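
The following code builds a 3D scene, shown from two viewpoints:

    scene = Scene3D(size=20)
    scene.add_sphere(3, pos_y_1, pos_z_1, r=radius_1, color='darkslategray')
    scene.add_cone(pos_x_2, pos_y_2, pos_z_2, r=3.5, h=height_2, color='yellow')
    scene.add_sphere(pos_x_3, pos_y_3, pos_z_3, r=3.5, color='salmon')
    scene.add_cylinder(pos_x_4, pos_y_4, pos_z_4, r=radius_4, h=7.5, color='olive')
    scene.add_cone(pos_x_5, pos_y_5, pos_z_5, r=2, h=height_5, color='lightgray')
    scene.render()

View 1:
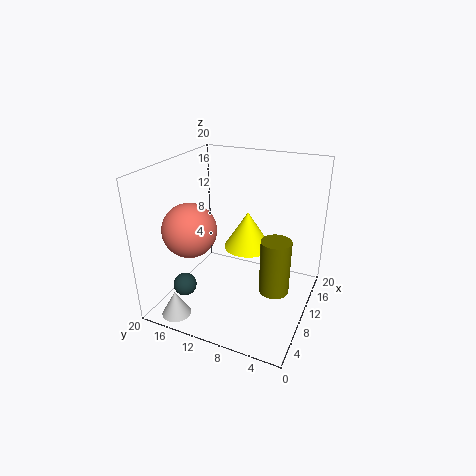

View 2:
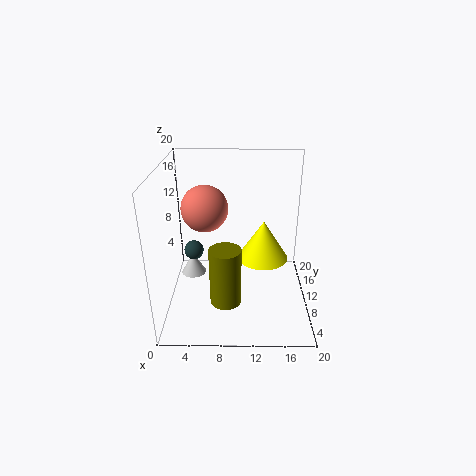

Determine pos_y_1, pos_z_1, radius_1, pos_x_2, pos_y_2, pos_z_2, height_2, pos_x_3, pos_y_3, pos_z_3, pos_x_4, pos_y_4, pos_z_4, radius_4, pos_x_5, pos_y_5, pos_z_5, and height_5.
pos_y_1 = 14.5, pos_z_1 = 5.5, radius_1 = 1.5, pos_x_2 = 13.5, pos_y_2 = 10, pos_z_2 = 7, height_2 = 5.5, pos_x_3 = 5, pos_y_3 = 14.5, pos_z_3 = 12.5, pos_x_4 = 8.5, pos_y_4 = 4, pos_z_4 = 4, radius_4 = 2, pos_x_5 = 2.5, pos_y_5 = 16, pos_z_5 = 0.5, height_5 = 3.5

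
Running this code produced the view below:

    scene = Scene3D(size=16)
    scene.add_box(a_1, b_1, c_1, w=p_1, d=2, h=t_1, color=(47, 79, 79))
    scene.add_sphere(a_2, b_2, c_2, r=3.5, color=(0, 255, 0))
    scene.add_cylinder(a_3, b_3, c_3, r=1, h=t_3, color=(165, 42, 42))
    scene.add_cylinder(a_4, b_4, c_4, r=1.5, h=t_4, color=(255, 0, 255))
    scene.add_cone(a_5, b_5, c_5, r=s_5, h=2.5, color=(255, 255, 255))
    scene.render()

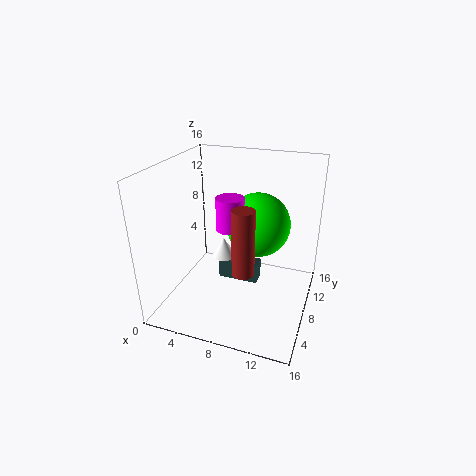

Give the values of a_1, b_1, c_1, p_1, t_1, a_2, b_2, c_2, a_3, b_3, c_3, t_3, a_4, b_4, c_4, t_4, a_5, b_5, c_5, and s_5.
a_1 = 4.5; b_1 = 10.5; c_1 = 0.5; p_1 = 5; t_1 = 2.5; a_2 = 10; b_2 = 9; c_2 = 9.5; a_3 = 11; b_3 = 1; c_3 = 8.5; t_3 = 6; a_4 = 7.5; b_4 = 7; c_4 = 9.5; t_4 = 3.5; a_5 = 5; b_5 = 11; c_5 = 3.5; s_5 = 1.5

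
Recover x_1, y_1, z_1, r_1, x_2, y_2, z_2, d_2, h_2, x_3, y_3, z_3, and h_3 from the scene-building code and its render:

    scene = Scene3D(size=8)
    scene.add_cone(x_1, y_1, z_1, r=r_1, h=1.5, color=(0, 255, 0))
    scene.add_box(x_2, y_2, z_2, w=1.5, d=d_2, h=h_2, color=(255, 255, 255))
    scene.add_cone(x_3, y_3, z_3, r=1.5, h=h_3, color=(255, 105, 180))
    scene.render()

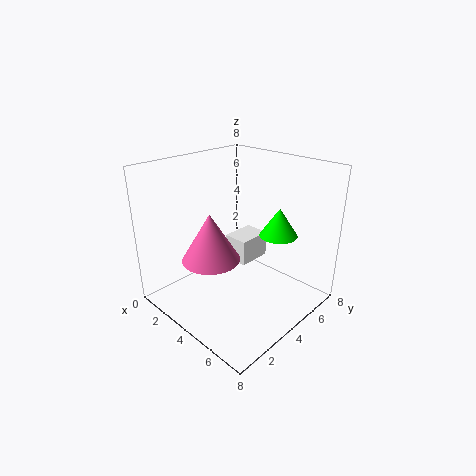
x_1 = 6; y_1 = 5; z_1 = 4.5; r_1 = 1; x_2 = 2.5; y_2 = 4.5; z_2 = 2; d_2 = 2; h_2 = 1.5; x_3 = 4; y_3 = 2; z_3 = 3.5; h_3 = 2.5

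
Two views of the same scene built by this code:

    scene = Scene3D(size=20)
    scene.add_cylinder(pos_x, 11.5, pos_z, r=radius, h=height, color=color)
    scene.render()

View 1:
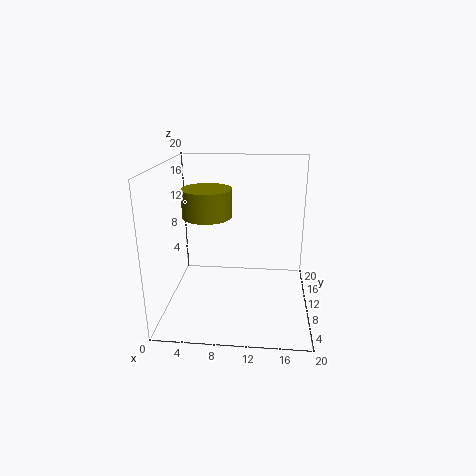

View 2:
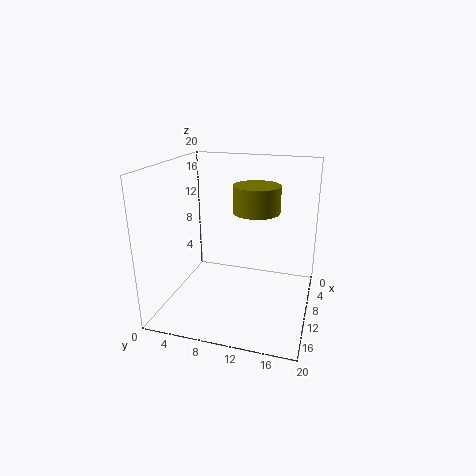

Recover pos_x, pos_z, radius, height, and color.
pos_x = 5.5, pos_z = 12.5, radius = 3.5, height = 4, color = 'olive'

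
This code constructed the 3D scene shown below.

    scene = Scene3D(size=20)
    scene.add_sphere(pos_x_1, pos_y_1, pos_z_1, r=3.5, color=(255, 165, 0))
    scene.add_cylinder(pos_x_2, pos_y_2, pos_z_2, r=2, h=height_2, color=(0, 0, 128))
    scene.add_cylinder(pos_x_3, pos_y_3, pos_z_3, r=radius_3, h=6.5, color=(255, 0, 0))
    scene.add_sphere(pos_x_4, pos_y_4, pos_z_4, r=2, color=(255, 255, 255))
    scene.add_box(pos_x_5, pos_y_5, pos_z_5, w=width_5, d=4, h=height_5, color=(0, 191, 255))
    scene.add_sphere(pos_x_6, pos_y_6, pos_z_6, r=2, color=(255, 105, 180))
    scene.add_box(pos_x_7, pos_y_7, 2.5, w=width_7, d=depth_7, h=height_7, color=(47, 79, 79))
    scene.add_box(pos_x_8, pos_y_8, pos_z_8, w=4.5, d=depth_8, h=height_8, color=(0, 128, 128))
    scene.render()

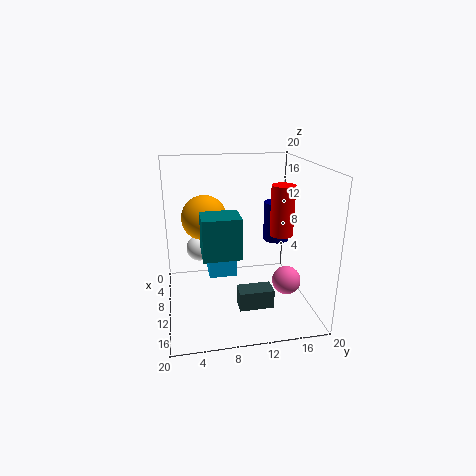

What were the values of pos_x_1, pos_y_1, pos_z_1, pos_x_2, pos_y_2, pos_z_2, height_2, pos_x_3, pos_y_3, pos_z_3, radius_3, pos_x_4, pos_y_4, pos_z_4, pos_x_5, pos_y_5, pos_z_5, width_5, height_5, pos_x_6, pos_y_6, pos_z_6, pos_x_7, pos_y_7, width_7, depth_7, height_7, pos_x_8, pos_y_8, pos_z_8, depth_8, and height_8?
pos_x_1 = 3.5, pos_y_1 = 6, pos_z_1 = 11, pos_x_2 = 5.5, pos_y_2 = 17, pos_z_2 = 7.5, height_2 = 6, pos_x_3 = 13.5, pos_y_3 = 15, pos_z_3 = 11.5, radius_3 = 1.5, pos_x_4 = 4.5, pos_y_4 = 5, pos_z_4 = 6.5, pos_x_5 = 3, pos_y_5 = 6, pos_z_5 = 3.5, width_5 = 6, height_5 = 3, pos_x_6 = 12.5, pos_y_6 = 16.5, pos_z_6 = 4, pos_x_7 = 14, pos_y_7 = 9, width_7 = 2.5, depth_7 = 4.5, height_7 = 2.5, pos_x_8 = 6.5, pos_y_8 = 5, pos_z_8 = 7, depth_8 = 5.5, height_8 = 6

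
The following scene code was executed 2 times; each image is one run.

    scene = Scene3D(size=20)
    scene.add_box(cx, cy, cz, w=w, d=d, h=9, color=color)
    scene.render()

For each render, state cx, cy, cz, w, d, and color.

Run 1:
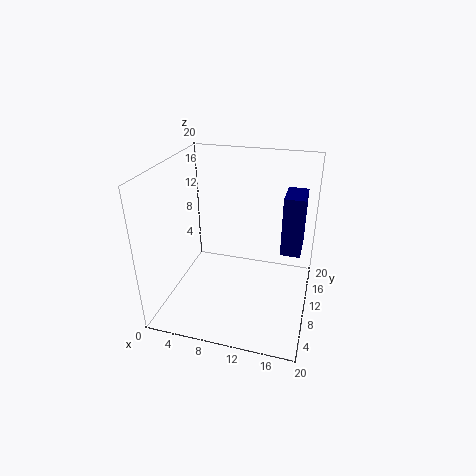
cx = 15.5, cy = 13.5, cz = 6, w = 3, d = 5, color = 'navy'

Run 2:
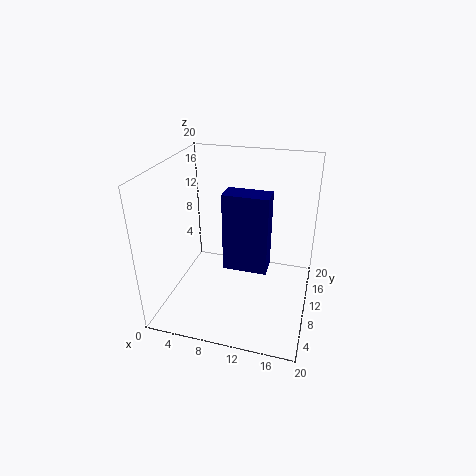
cx = 10.5, cy = 2, cz = 10.5, w = 5, d = 2.5, color = 'navy'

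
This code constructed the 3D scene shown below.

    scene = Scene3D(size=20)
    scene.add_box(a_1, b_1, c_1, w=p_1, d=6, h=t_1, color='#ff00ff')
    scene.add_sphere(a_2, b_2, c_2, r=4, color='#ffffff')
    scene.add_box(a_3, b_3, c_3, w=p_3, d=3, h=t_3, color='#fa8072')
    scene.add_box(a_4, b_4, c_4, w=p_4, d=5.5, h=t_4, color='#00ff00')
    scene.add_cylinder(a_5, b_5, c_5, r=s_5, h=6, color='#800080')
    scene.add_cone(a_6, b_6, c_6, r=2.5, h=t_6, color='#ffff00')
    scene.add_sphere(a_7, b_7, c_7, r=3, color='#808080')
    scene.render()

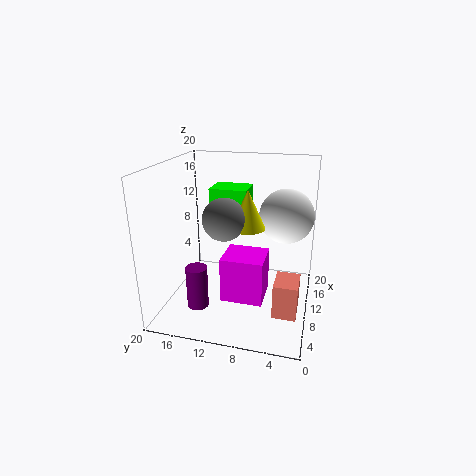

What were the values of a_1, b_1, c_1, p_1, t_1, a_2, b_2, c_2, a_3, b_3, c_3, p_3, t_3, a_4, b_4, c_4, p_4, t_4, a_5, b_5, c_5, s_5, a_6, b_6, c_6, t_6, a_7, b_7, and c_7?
a_1 = 7.5
b_1 = 6
c_1 = 1
p_1 = 5.5
t_1 = 6.5
a_2 = 15
b_2 = 4
c_2 = 12
a_3 = 3.5
b_3 = 1
c_3 = 2.5
p_3 = 4
t_3 = 4.5
a_4 = 12.5
b_4 = 9.5
c_4 = 10
p_4 = 4.5
t_4 = 6
a_5 = 6.5
b_5 = 15
c_5 = 0.5
s_5 = 1.5
a_6 = 11.5
b_6 = 9
c_6 = 11
t_6 = 5.5
a_7 = 10
b_7 = 12
c_7 = 12.5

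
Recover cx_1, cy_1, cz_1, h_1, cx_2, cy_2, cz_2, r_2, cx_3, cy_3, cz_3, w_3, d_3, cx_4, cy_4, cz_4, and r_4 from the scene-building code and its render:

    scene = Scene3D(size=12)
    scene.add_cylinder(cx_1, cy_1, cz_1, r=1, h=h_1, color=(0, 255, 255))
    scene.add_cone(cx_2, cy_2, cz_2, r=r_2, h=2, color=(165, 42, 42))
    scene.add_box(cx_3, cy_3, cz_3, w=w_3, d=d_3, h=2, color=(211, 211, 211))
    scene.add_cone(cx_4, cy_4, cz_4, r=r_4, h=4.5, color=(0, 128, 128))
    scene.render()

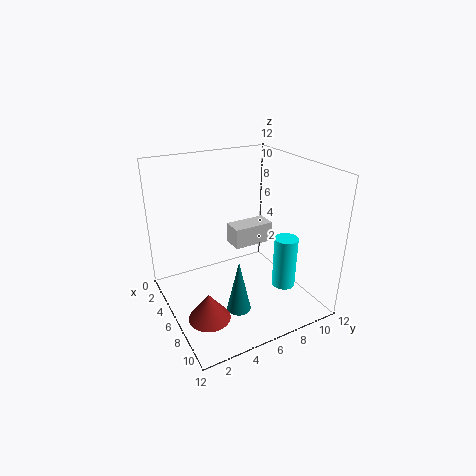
cx_1 = 8; cy_1 = 9.5; cz_1 = 1.5; h_1 = 4.5; cx_2 = 10; cy_2 = 1.5; cz_2 = 2.5; r_2 = 1.5; cx_3 = 1; cy_3 = 7.5; cz_3 = 3; w_3 = 2; d_3 = 4; cx_4 = 8; cy_4 = 5; cz_4 = 0.5; r_4 = 1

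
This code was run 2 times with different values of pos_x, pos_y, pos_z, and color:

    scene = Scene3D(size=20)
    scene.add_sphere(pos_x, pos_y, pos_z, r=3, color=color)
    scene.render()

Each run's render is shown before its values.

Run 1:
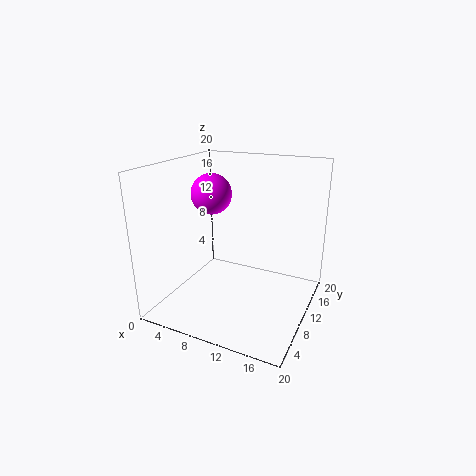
pos_x = 4.5; pos_y = 12.5; pos_z = 15; color = 'magenta'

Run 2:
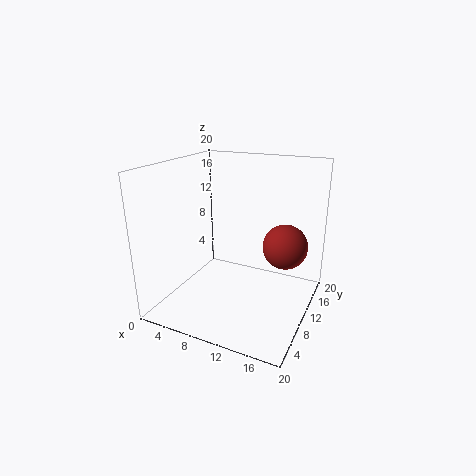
pos_x = 16.5; pos_y = 11; pos_z = 9.5; color = 'brown'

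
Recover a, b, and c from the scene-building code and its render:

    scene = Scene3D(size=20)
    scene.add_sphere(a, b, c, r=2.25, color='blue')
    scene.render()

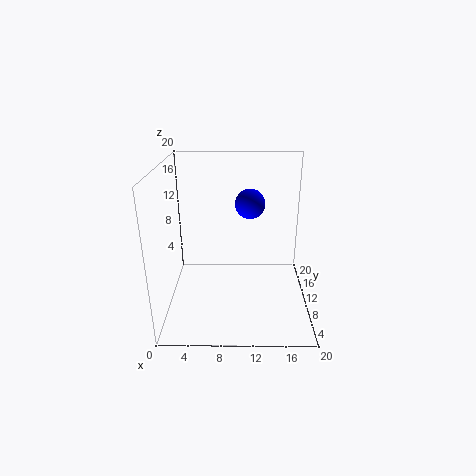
a = 11.75, b = 15, c = 13.25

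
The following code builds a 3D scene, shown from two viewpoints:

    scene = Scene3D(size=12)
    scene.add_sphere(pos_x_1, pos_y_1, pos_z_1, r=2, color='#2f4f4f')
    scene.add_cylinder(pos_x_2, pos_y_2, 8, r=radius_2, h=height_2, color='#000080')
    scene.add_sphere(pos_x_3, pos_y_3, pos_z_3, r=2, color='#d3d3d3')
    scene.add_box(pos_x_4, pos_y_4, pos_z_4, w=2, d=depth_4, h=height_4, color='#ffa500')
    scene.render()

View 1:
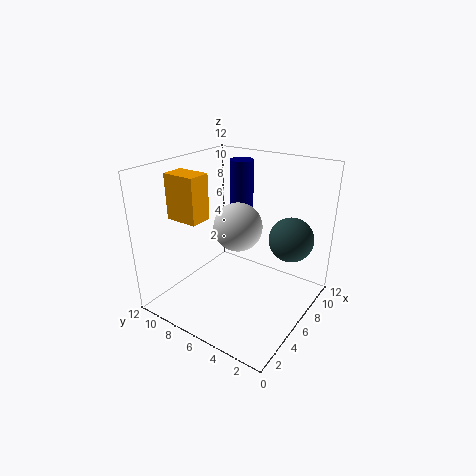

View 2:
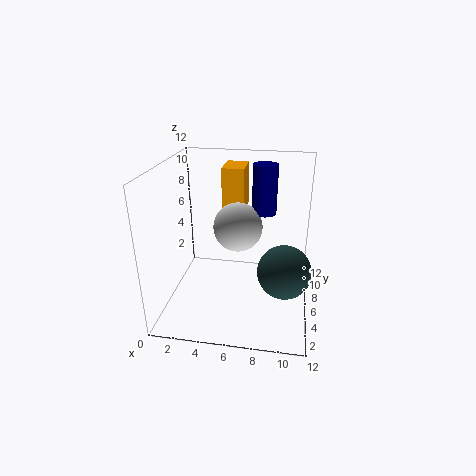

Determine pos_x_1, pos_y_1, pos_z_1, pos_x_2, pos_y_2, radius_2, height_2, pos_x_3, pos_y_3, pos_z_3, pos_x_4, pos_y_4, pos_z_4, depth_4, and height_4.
pos_x_1 = 10, pos_y_1 = 3, pos_z_1 = 5, pos_x_2 = 8, pos_y_2 = 7, radius_2 = 1, height_2 = 4, pos_x_3 = 6, pos_y_3 = 6, pos_z_3 = 7, pos_x_4 = 4, pos_y_4 = 9, pos_z_4 = 7, depth_4 = 3, height_4 = 4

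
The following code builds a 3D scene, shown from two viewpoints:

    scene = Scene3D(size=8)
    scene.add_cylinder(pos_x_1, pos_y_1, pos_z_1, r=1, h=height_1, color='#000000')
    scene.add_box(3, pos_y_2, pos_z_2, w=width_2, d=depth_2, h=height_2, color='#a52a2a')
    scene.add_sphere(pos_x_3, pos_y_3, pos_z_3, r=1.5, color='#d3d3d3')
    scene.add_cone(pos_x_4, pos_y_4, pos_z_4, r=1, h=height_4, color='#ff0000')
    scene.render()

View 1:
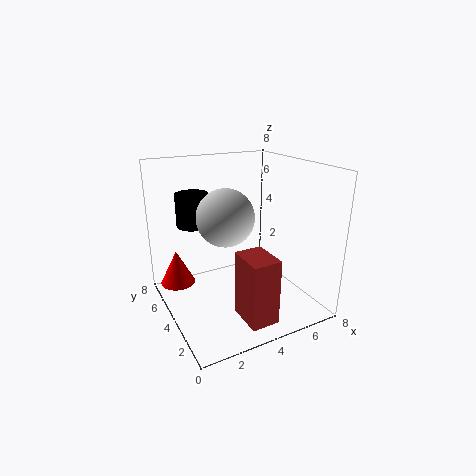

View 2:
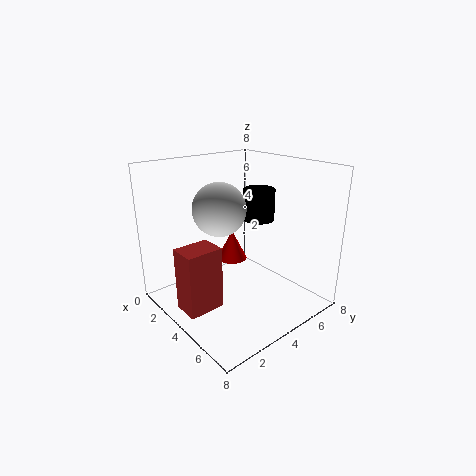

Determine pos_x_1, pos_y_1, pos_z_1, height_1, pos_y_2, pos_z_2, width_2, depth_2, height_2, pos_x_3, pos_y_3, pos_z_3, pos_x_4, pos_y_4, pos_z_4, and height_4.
pos_x_1 = 2.5, pos_y_1 = 7, pos_z_1 = 4, height_1 = 2, pos_y_2 = 0.5, pos_z_2 = 0.5, width_2 = 1.5, depth_2 = 2, height_2 = 3.5, pos_x_3 = 3, pos_y_3 = 3.5, pos_z_3 = 5.5, pos_x_4 = 1, pos_y_4 = 6, pos_z_4 = 1, height_4 = 2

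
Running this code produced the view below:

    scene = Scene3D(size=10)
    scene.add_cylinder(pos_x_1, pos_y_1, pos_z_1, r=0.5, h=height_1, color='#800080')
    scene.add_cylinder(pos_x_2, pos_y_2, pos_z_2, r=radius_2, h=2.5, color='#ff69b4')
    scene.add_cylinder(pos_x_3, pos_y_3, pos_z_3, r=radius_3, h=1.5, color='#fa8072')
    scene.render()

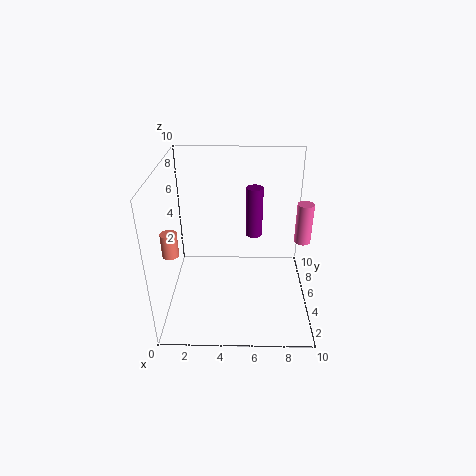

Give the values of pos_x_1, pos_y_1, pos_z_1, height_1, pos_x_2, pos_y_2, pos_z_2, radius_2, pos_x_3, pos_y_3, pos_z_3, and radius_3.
pos_x_1 = 6
pos_y_1 = 3
pos_z_1 = 6.5
height_1 = 3
pos_x_2 = 9
pos_y_2 = 3
pos_z_2 = 6
radius_2 = 0.5
pos_x_3 = 1
pos_y_3 = 2
pos_z_3 = 5.5
radius_3 = 0.5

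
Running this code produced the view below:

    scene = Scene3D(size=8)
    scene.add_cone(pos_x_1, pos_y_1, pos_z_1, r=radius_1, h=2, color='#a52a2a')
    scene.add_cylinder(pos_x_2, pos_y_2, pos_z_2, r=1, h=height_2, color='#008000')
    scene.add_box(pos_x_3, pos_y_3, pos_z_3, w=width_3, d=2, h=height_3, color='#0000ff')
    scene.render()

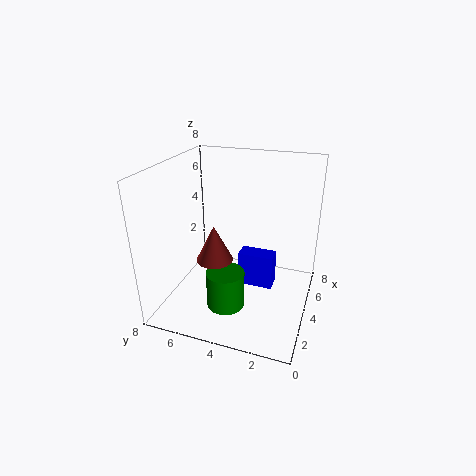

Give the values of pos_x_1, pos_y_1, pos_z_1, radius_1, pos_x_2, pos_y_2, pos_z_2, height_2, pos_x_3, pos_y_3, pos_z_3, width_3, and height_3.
pos_x_1 = 3; pos_y_1 = 5; pos_z_1 = 3; radius_1 = 1; pos_x_2 = 2; pos_y_2 = 4; pos_z_2 = 1; height_2 = 2; pos_x_3 = 4; pos_y_3 = 2; pos_z_3 = 1; width_3 = 1; height_3 = 2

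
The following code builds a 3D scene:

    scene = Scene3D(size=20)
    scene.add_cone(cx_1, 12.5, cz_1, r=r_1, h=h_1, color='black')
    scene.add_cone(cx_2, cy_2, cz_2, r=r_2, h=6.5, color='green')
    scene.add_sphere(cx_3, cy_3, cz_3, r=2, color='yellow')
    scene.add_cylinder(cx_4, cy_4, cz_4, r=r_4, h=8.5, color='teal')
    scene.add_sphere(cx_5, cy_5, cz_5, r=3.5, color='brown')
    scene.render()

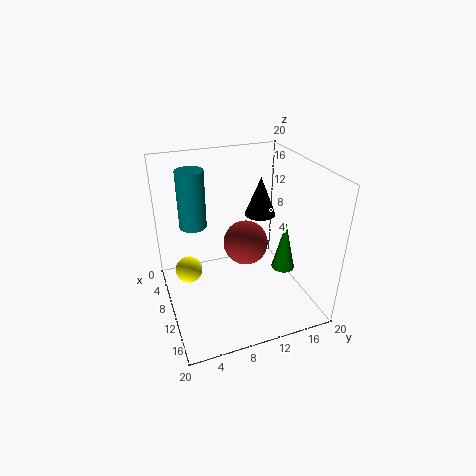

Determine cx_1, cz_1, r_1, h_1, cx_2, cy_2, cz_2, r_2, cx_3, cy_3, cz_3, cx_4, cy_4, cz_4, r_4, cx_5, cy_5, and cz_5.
cx_1 = 11.5
cz_1 = 14
r_1 = 2
h_1 = 5
cx_2 = 15
cy_2 = 14.5
cz_2 = 7.5
r_2 = 1.5
cx_3 = 6
cy_3 = 3.5
cz_3 = 3.5
cx_4 = 4.5
cy_4 = 5
cz_4 = 10
r_4 = 2
cx_5 = 5.5
cy_5 = 13
cz_5 = 6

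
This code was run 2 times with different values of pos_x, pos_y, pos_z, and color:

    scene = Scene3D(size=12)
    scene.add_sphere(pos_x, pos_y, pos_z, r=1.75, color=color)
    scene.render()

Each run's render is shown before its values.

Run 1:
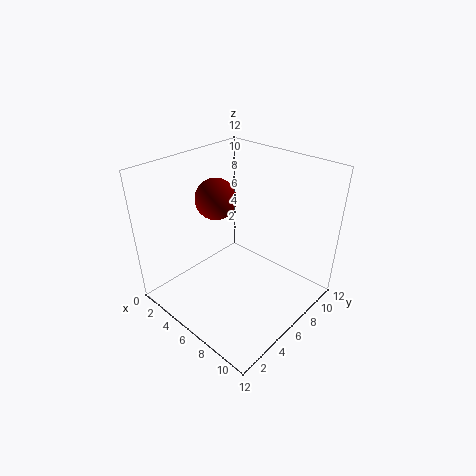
pos_x = 3.5; pos_y = 6; pos_z = 8.75; color = 'maroon'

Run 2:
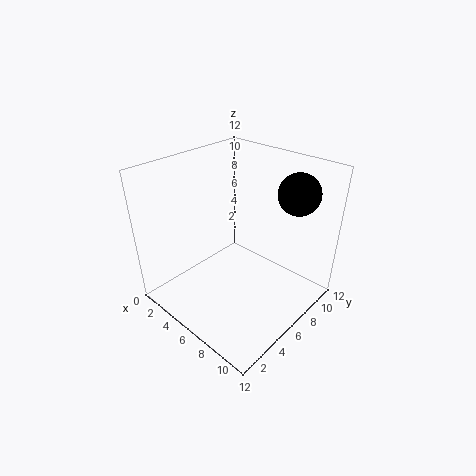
pos_x = 9; pos_y = 10; pos_z = 9.5; color = 'black'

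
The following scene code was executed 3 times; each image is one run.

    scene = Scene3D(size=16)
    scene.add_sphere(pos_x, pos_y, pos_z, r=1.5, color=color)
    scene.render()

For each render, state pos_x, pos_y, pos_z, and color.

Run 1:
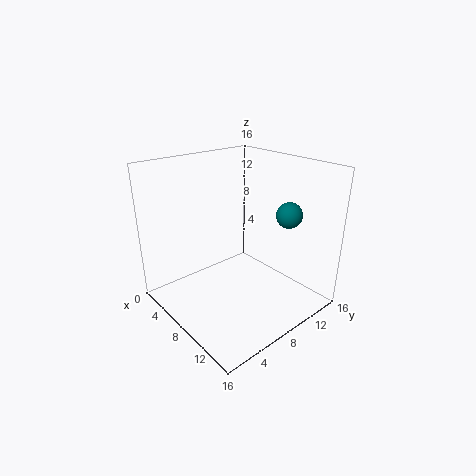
pos_x = 10.5; pos_y = 13.5; pos_z = 10; color = 'teal'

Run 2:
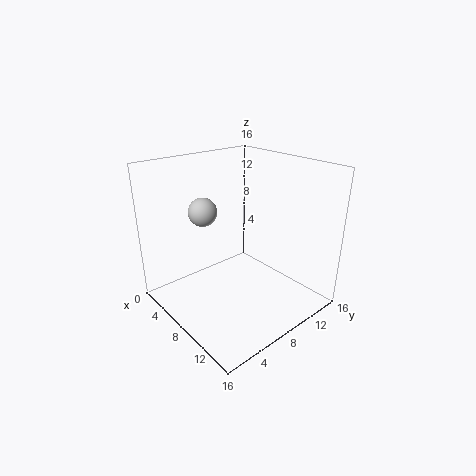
pos_x = 6.5; pos_y = 4.5; pos_z = 11.5; color = 'lightgray'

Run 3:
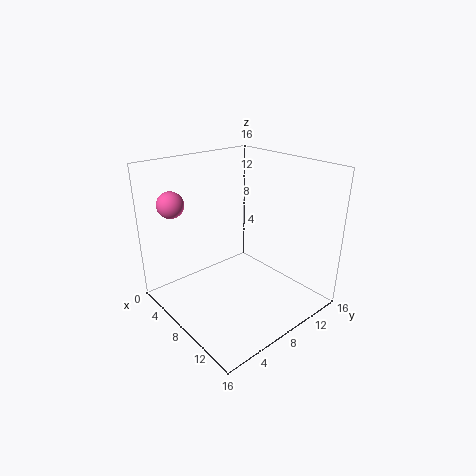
pos_x = 2.5; pos_y = 3; pos_z = 11.5; color = 'hotpink'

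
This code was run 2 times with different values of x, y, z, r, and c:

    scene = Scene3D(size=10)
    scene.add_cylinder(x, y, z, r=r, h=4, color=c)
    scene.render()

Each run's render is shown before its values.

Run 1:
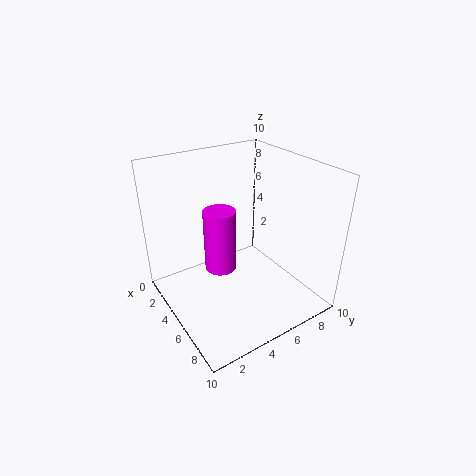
x = 6, y = 3, z = 4, r = 1, c = 'magenta'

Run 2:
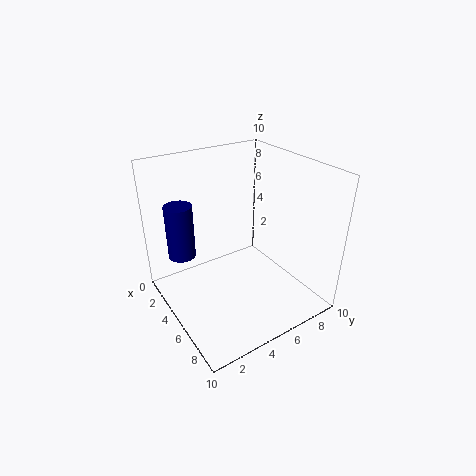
x = 2, y = 2, z = 3, r = 1, c = 'navy'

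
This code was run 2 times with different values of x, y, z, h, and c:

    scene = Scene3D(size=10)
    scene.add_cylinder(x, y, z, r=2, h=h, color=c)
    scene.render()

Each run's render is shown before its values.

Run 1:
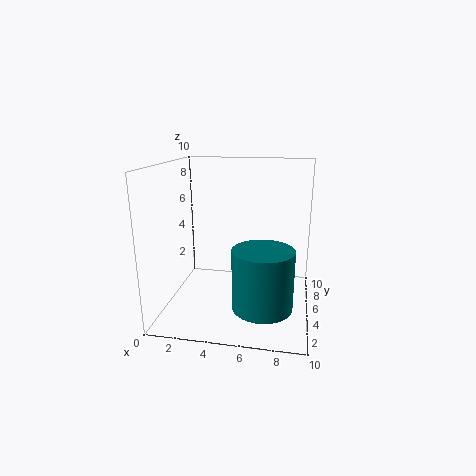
x = 7
y = 3
z = 1
h = 4
c = 'teal'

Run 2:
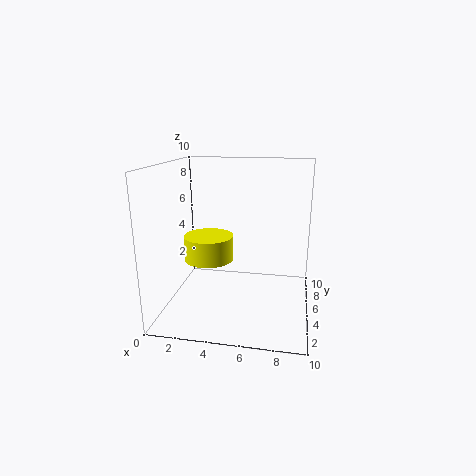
x = 2
y = 8
z = 2
h = 2
c = 'yellow'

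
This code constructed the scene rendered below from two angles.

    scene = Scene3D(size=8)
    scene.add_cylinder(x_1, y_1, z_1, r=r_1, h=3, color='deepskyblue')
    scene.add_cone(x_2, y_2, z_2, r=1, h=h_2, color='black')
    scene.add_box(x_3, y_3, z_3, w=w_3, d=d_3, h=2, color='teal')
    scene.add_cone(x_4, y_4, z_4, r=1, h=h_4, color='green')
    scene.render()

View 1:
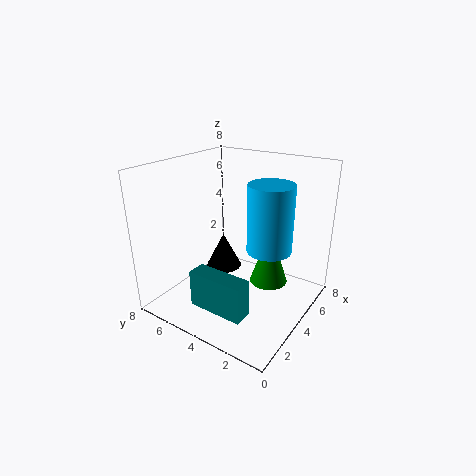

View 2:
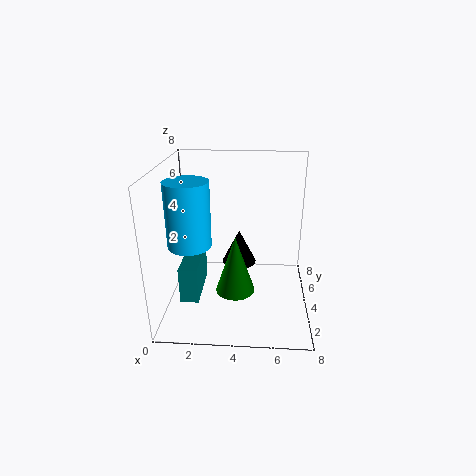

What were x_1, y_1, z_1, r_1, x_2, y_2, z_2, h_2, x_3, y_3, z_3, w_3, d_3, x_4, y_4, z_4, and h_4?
x_1 = 2; y_1 = 1; z_1 = 5; r_1 = 1; x_2 = 4; y_2 = 5; z_2 = 2; h_2 = 2; x_3 = 1; y_3 = 2; z_3 = 1; w_3 = 1; d_3 = 3; x_4 = 4; y_4 = 2; z_4 = 2; h_4 = 3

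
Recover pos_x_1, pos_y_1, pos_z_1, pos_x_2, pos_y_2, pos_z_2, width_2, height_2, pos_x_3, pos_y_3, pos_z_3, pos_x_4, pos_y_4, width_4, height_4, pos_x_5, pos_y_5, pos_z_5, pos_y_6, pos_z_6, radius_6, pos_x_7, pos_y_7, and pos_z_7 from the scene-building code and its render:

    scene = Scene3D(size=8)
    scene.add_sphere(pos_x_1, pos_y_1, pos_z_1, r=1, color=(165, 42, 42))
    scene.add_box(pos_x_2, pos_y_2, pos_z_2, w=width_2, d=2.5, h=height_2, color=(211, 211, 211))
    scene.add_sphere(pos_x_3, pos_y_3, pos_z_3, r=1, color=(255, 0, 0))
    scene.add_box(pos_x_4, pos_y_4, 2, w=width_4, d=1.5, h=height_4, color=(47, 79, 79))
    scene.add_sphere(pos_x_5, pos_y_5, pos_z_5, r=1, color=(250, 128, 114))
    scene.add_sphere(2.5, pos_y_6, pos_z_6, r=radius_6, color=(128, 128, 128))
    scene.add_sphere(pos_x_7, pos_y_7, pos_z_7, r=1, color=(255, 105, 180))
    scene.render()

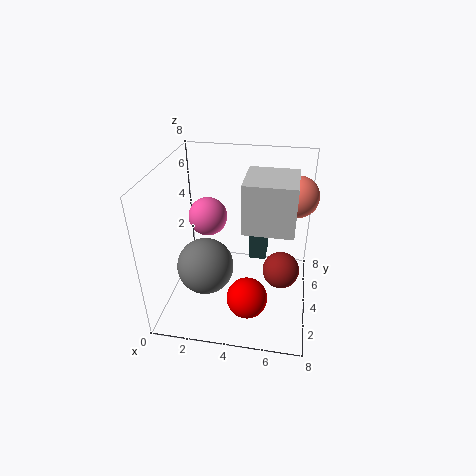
pos_x_1 = 6.5; pos_y_1 = 3.5; pos_z_1 = 2.5; pos_x_2 = 4.5; pos_y_2 = 2; pos_z_2 = 5.5; width_2 = 2.5; height_2 = 2.5; pos_x_3 = 5; pos_y_3 = 1; pos_z_3 = 2.5; pos_x_4 = 4.5; pos_y_4 = 5; width_4 = 1; height_4 = 2.5; pos_x_5 = 7; pos_y_5 = 3.5; pos_z_5 = 7; pos_y_6 = 2.5; pos_z_6 = 3; radius_6 = 1.5; pos_x_7 = 2.5; pos_y_7 = 3.5; pos_z_7 = 5.5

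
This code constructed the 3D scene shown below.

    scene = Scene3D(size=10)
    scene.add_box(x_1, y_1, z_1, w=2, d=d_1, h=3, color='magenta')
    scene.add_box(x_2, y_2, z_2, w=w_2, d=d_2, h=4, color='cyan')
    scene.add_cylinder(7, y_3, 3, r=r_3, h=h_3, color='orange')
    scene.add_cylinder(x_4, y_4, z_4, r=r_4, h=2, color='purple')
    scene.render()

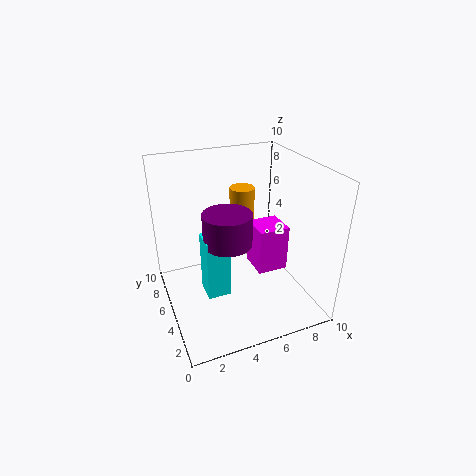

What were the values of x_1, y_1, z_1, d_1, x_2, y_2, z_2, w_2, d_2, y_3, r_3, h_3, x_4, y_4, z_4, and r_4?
x_1 = 5.5, y_1 = 2.5, z_1 = 3.5, d_1 = 2, x_2 = 2, y_2 = 2.5, z_2 = 2.5, w_2 = 1.5, d_2 = 1.5, y_3 = 9, r_3 = 1, h_3 = 4, x_4 = 3.5, y_4 = 3, z_4 = 6, r_4 = 1.5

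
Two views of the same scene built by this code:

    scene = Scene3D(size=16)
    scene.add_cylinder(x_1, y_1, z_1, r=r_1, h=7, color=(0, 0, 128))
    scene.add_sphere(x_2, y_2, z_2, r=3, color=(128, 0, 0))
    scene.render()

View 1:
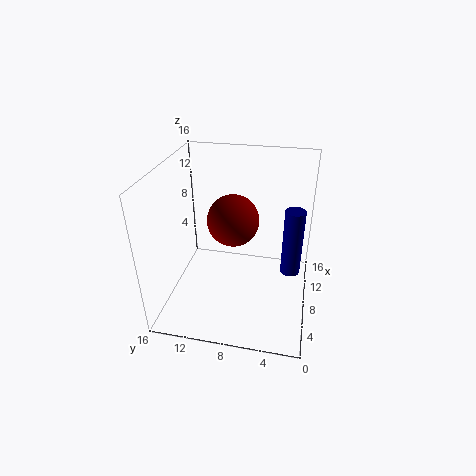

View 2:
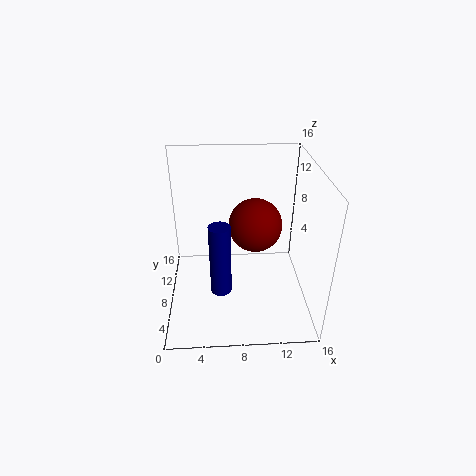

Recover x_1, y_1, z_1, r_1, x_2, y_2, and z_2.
x_1 = 6; y_1 = 2; z_1 = 6; r_1 = 1; x_2 = 10; y_2 = 9; z_2 = 9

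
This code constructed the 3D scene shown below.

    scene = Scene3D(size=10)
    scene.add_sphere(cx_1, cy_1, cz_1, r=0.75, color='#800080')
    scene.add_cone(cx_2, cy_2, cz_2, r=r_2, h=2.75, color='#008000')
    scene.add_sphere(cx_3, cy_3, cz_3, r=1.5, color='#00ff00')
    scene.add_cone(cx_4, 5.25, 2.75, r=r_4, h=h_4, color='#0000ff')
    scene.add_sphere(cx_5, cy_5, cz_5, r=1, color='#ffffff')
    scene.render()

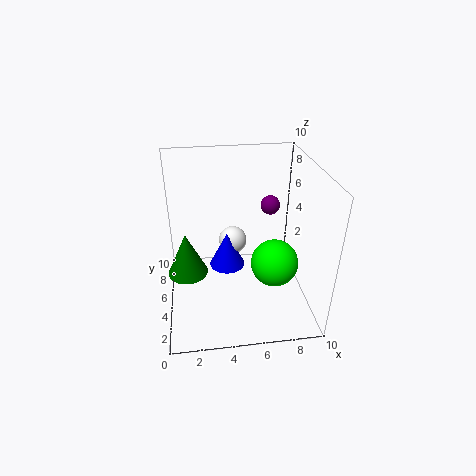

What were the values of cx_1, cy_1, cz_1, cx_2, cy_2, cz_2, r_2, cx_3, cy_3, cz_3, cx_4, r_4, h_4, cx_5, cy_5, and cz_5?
cx_1 = 8
cy_1 = 8.25
cz_1 = 5.75
cx_2 = 1.5
cy_2 = 3
cz_2 = 4
r_2 = 1.25
cx_3 = 7
cy_3 = 2.5
cz_3 = 4.5
cx_4 = 4.25
r_4 = 1.25
h_4 = 2.5
cx_5 = 4.75
cy_5 = 6
cz_5 = 4.25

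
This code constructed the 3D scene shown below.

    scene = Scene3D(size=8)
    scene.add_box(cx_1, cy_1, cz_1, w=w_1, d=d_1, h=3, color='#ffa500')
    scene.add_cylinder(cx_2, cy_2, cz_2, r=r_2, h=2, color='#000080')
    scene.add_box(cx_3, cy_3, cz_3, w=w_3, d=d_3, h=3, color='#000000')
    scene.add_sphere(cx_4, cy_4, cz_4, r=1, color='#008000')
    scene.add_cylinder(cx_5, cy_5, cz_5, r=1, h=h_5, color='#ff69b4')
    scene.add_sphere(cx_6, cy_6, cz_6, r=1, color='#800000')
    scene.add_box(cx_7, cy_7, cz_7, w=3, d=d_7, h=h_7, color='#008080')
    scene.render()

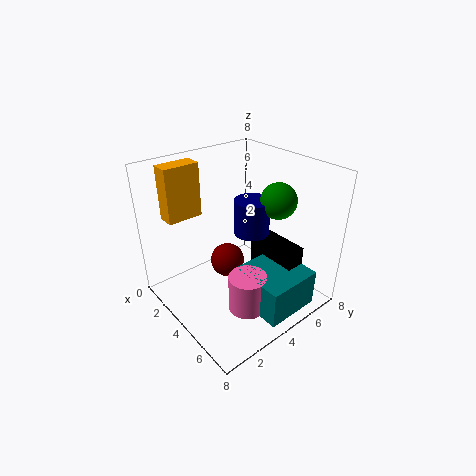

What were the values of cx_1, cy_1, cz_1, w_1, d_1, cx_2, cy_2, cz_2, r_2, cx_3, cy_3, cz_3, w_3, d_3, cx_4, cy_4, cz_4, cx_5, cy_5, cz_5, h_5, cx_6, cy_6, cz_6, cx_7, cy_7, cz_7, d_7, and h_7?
cx_1 = 1; cy_1 = 1; cz_1 = 5; w_1 = 1; d_1 = 2; cx_2 = 4; cy_2 = 5; cz_2 = 4; r_2 = 1; cx_3 = 4; cy_3 = 5; cz_3 = 1; w_3 = 3; d_3 = 1; cx_4 = 5; cy_4 = 6; cz_4 = 6; cx_5 = 6; cy_5 = 3; cz_5 = 1; h_5 = 2; cx_6 = 3; cy_6 = 4; cz_6 = 2; cx_7 = 5; cy_7 = 3; cz_7 = 1; d_7 = 3; h_7 = 2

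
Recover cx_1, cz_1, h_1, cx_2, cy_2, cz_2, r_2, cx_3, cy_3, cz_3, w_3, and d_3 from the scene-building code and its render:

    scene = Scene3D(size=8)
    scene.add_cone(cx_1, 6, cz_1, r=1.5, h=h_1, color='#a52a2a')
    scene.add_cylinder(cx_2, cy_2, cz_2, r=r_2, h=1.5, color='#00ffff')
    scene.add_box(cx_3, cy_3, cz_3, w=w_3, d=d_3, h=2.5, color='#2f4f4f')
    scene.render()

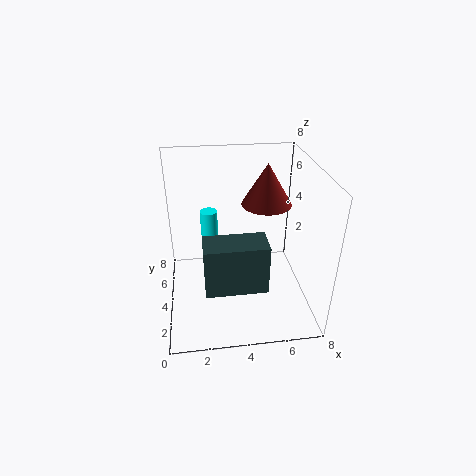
cx_1 = 6; cz_1 = 5; h_1 = 2.5; cx_2 = 2.5; cy_2 = 5.5; cz_2 = 3.5; r_2 = 0.5; cx_3 = 2; cy_3 = 0.5; cz_3 = 3; w_3 = 3; d_3 = 1.5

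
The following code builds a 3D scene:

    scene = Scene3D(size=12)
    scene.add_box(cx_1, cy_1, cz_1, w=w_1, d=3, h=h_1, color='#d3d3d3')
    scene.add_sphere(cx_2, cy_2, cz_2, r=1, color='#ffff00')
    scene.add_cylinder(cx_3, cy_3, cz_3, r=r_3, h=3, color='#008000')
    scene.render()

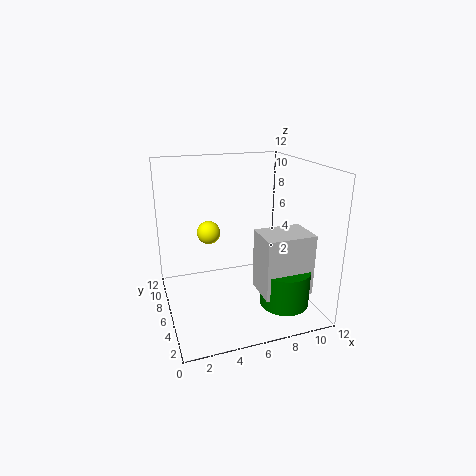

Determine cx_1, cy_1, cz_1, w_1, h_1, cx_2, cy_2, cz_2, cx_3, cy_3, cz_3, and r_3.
cx_1 = 7, cy_1 = 2, cz_1 = 2, w_1 = 4, h_1 = 5, cx_2 = 4, cy_2 = 8, cz_2 = 6, cx_3 = 9, cy_3 = 3, cz_3 = 1, r_3 = 2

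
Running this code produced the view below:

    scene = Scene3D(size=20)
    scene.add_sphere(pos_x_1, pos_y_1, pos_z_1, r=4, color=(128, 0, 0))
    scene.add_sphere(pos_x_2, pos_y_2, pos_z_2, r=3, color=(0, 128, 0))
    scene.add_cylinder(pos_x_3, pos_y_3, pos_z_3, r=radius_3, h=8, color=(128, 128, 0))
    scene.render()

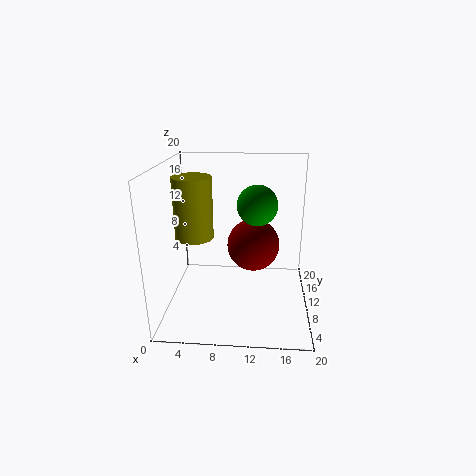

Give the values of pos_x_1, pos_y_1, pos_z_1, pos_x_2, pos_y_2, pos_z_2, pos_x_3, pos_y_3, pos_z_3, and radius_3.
pos_x_1 = 12, pos_y_1 = 14.5, pos_z_1 = 7, pos_x_2 = 12.5, pos_y_2 = 14, pos_z_2 = 13.5, pos_x_3 = 4.5, pos_y_3 = 7.5, pos_z_3 = 11, radius_3 = 2.5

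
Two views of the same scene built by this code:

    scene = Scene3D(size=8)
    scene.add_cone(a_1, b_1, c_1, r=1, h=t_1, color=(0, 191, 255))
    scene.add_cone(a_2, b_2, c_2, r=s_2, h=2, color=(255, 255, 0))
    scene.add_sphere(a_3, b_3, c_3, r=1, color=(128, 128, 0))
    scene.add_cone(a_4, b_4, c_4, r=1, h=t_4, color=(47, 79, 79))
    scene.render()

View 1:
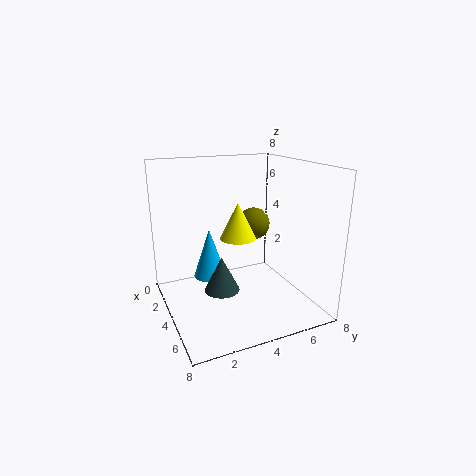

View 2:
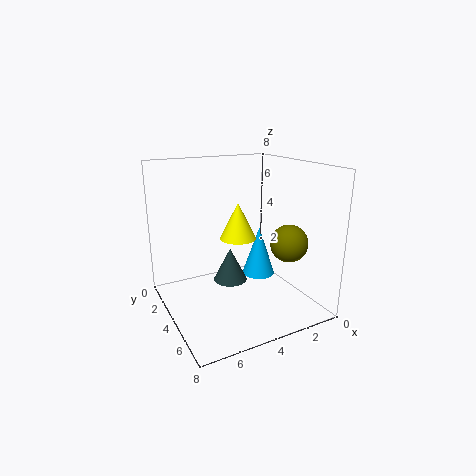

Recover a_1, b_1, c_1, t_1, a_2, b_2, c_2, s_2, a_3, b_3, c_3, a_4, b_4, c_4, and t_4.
a_1 = 2
b_1 = 3
c_1 = 1
t_1 = 3
a_2 = 4
b_2 = 4
c_2 = 4
s_2 = 1
a_3 = 2
b_3 = 6
c_3 = 4
a_4 = 4
b_4 = 3
c_4 = 1
t_4 = 2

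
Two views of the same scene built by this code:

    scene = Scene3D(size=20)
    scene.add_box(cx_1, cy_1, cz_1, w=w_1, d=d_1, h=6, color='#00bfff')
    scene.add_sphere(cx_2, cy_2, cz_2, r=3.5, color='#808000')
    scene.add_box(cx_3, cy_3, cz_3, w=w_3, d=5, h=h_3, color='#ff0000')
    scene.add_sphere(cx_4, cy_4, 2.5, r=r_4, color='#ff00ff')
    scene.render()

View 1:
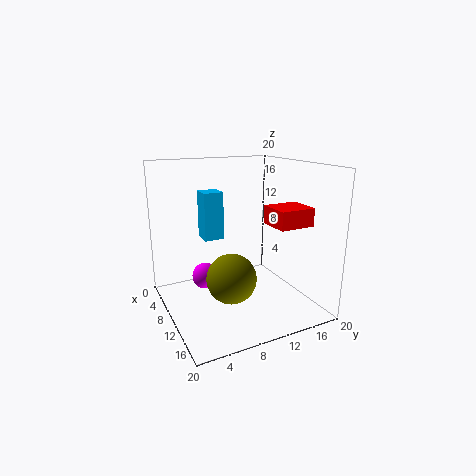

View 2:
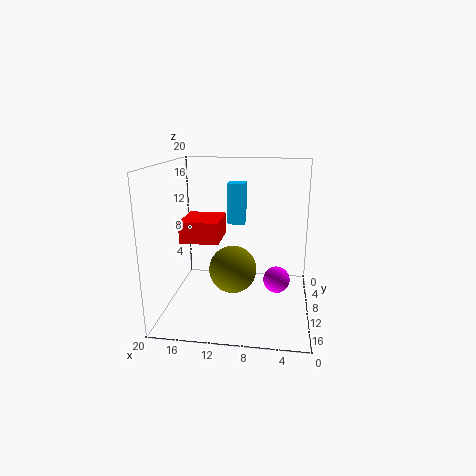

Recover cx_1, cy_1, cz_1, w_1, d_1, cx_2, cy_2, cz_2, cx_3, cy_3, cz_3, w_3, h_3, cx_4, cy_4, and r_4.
cx_1 = 9.5; cy_1 = 4.5; cz_1 = 11; w_1 = 2.5; d_1 = 2.5; cx_2 = 11; cy_2 = 8.5; cz_2 = 4.5; cx_3 = 11; cy_3 = 13.5; cz_3 = 12; w_3 = 4.5; h_3 = 2.5; cx_4 = 4.5; cy_4 = 7; r_4 = 2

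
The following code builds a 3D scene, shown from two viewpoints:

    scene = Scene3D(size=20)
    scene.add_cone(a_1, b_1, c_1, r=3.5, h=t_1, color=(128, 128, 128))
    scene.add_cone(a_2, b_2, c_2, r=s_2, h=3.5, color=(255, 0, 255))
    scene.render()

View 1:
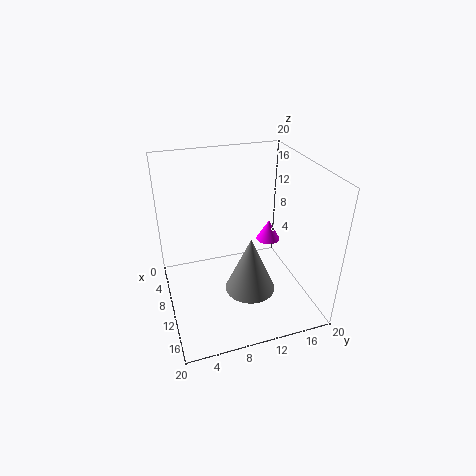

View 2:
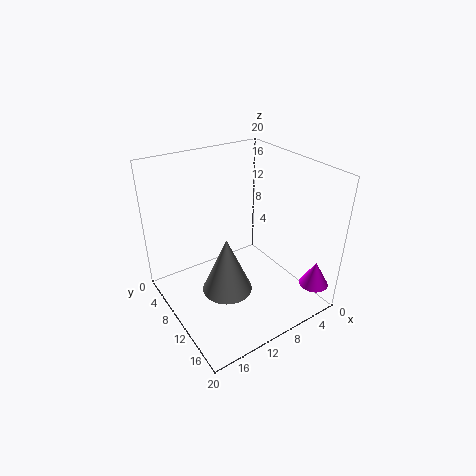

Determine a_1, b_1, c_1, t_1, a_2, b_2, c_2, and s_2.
a_1 = 12.5; b_1 = 11; c_1 = 3; t_1 = 8; a_2 = 2.5; b_2 = 18; c_2 = 4; s_2 = 2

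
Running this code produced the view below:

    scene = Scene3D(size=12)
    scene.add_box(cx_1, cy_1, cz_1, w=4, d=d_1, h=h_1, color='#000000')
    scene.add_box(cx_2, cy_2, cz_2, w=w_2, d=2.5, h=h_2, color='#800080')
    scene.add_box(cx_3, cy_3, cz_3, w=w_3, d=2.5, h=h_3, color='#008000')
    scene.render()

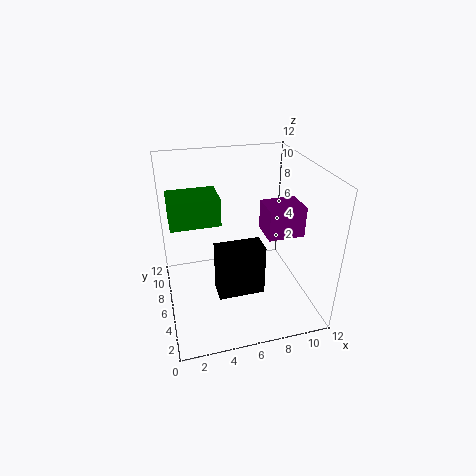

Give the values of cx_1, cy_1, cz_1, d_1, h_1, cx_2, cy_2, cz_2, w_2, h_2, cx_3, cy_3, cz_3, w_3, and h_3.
cx_1 = 4; cy_1 = 4.5; cz_1 = 1; d_1 = 2; h_1 = 4.5; cx_2 = 8; cy_2 = 4; cz_2 = 6.5; w_2 = 3; h_2 = 2.5; cx_3 = 0.5; cy_3 = 3; cz_3 = 9; w_3 = 3.5; h_3 = 2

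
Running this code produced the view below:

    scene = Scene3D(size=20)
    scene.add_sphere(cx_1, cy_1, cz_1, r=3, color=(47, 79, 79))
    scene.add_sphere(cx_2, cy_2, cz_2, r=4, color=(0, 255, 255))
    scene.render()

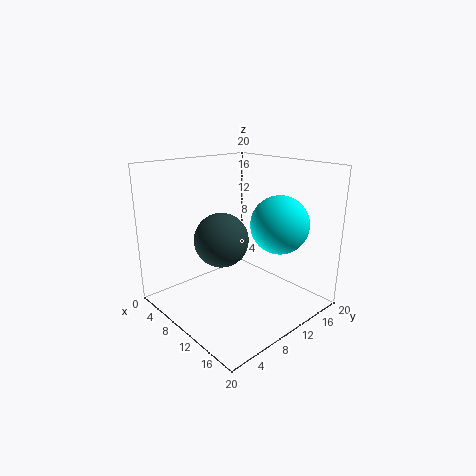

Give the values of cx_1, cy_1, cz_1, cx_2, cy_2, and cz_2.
cx_1 = 15, cy_1 = 3, cz_1 = 13, cx_2 = 14, cy_2 = 14, cz_2 = 12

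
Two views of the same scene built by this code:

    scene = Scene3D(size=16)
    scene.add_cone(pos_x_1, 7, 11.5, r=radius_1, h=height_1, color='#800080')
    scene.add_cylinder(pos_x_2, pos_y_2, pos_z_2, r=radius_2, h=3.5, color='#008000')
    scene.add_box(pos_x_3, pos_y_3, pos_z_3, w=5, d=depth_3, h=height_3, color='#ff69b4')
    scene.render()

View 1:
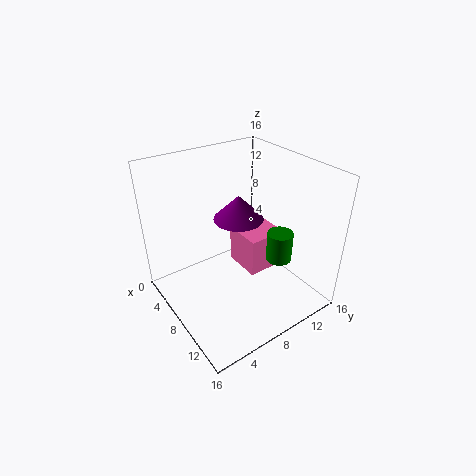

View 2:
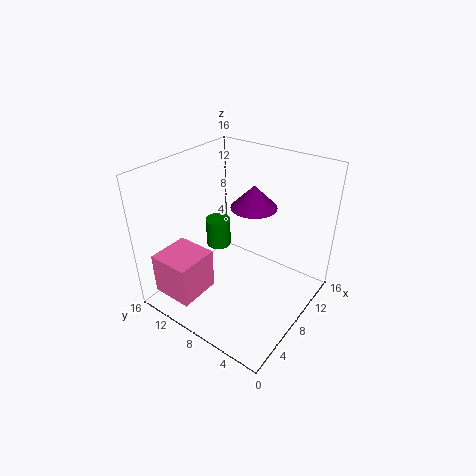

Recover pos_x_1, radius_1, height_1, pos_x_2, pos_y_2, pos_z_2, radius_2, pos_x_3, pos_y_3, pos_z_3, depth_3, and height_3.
pos_x_1 = 9.5, radius_1 = 2.5, height_1 = 2.5, pos_x_2 = 10, pos_y_2 = 12.5, pos_z_2 = 4.5, radius_2 = 1.5, pos_x_3 = 2, pos_y_3 = 11, pos_z_3 = 0.5, depth_3 = 5, height_3 = 5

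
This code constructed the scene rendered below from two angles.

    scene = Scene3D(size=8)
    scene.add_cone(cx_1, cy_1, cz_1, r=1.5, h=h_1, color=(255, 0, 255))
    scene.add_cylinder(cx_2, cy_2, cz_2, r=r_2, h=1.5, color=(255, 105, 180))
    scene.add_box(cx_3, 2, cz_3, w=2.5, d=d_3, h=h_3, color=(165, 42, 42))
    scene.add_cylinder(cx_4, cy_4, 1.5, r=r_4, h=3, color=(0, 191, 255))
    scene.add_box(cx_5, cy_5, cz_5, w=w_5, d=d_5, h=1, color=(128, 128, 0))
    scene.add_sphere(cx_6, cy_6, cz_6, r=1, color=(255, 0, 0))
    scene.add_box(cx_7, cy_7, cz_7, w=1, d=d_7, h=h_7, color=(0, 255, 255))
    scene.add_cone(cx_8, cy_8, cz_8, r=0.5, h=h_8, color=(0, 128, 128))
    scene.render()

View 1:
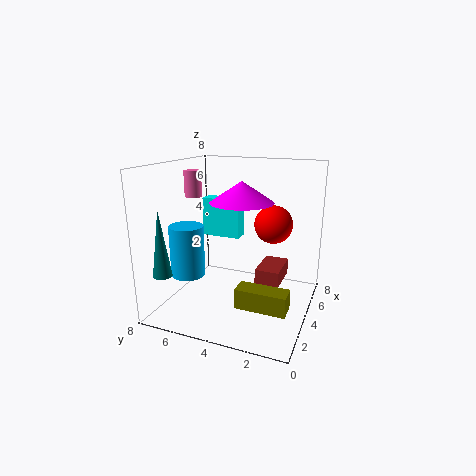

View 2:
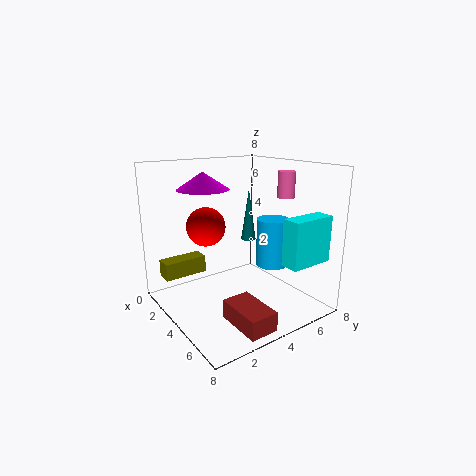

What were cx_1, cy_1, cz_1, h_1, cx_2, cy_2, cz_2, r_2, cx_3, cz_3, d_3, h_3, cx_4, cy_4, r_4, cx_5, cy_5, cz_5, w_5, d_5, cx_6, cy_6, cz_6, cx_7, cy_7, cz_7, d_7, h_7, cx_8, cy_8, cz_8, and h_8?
cx_1 = 2; cy_1 = 3; cz_1 = 6.5; h_1 = 1; cx_2 = 4.5; cy_2 = 7; cz_2 = 6; r_2 = 0.5; cx_3 = 5.5; cz_3 = 0.5; d_3 = 1.5; h_3 = 1; cx_4 = 3.5; cy_4 = 7; r_4 = 1; cx_5 = 1; cy_5 = 0.5; cz_5 = 1.5; w_5 = 1; d_5 = 2.5; cx_6 = 4; cy_6 = 2; cz_6 = 5; cx_7 = 6.5; cy_7 = 5; cz_7 = 3; d_7 = 2.5; h_7 = 2.5; cx_8 = 1; cy_8 = 7; cz_8 = 2.5; h_8 = 3.5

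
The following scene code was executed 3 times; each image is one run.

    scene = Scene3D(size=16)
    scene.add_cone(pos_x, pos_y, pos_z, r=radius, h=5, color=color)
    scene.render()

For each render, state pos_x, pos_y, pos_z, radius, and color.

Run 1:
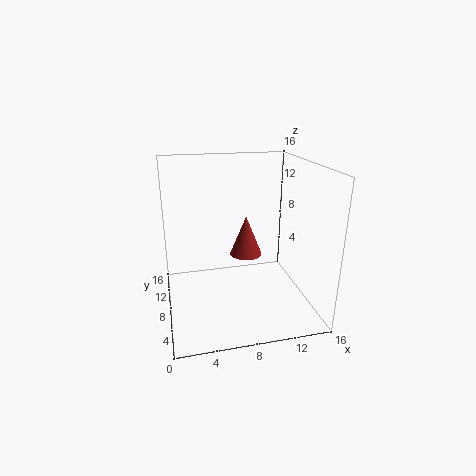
pos_x = 10; pos_y = 12; pos_z = 4; radius = 2; color = 'brown'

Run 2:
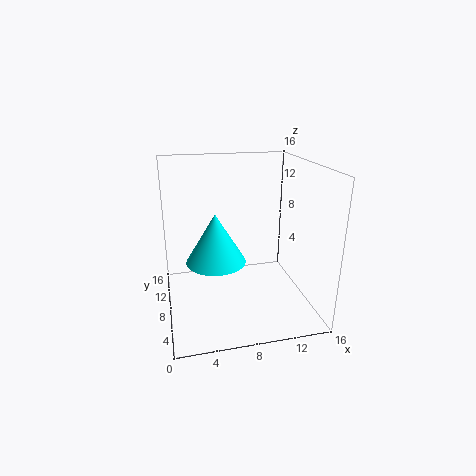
pos_x = 5; pos_y = 5; pos_z = 7; radius = 3; color = 'cyan'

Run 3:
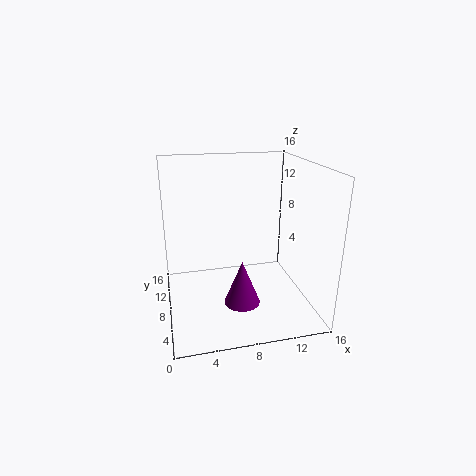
pos_x = 8; pos_y = 6; pos_z = 1; radius = 2; color = 'purple'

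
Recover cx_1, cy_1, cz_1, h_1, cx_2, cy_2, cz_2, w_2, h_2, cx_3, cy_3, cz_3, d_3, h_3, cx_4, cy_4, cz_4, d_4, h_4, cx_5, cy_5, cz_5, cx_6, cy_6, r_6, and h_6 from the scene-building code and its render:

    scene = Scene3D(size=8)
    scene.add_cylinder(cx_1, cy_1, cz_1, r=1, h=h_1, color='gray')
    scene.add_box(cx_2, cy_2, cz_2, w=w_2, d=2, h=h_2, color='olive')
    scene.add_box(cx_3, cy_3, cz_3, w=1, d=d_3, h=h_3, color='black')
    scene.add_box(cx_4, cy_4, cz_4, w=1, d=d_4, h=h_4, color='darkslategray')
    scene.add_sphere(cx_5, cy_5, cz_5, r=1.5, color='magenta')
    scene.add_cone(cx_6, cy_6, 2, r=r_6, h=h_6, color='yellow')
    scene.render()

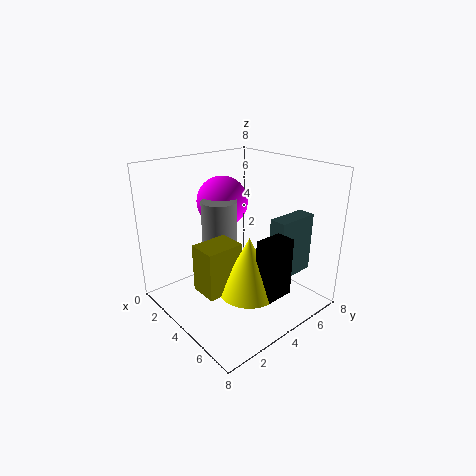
cx_1 = 3; cy_1 = 3.5; cz_1 = 2.5; h_1 = 3.5; cx_2 = 4; cy_2 = 1; cz_2 = 2; w_2 = 1.5; h_2 = 2.5; cx_3 = 6.5; cy_3 = 3; cz_3 = 2; d_3 = 1.5; h_3 = 3; cx_4 = 5; cy_4 = 5.5; cz_4 = 1.5; d_4 = 2.5; h_4 = 3.5; cx_5 = 2; cy_5 = 4.5; cz_5 = 5.5; cx_6 = 6; cy_6 = 3; r_6 = 1.5; h_6 = 3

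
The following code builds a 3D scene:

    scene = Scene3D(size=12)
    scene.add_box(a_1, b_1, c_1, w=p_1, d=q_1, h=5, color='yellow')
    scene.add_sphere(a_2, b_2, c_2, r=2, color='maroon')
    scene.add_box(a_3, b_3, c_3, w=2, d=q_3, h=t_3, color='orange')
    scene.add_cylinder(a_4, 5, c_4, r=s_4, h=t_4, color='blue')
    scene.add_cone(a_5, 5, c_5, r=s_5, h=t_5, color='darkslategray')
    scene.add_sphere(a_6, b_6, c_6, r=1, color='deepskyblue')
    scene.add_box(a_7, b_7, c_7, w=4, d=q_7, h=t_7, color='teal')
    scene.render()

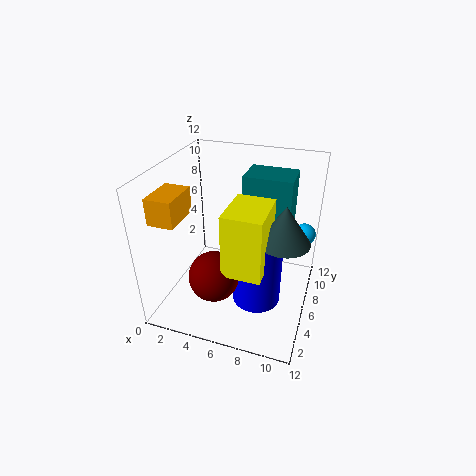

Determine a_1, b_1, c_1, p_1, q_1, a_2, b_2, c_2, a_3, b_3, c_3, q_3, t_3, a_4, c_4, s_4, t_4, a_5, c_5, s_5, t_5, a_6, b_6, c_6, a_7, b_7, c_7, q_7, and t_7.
a_1 = 6; b_1 = 2; c_1 = 5; p_1 = 3; q_1 = 4; a_2 = 5; b_2 = 3; c_2 = 4; a_3 = 1; b_3 = 1; c_3 = 9; q_3 = 3; t_3 = 2; a_4 = 8; c_4 = 1; s_4 = 2; t_4 = 6; a_5 = 10; c_5 = 7; s_5 = 2; t_5 = 3; a_6 = 11; b_6 = 10; c_6 = 5; a_7 = 6; b_7 = 7; c_7 = 6; q_7 = 3; t_7 = 5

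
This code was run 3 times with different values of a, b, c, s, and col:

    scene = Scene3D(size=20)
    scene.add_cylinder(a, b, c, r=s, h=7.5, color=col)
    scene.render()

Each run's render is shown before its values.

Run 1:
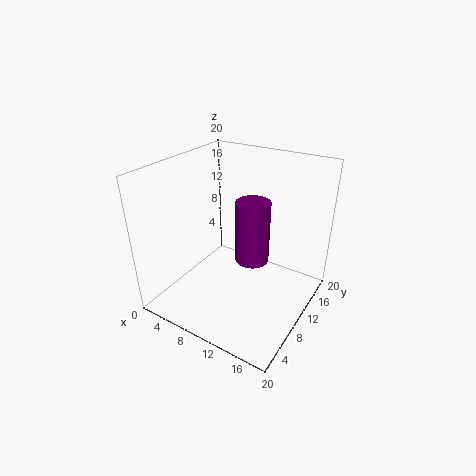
a = 14.5
b = 6
c = 10.5
s = 2
col = 'purple'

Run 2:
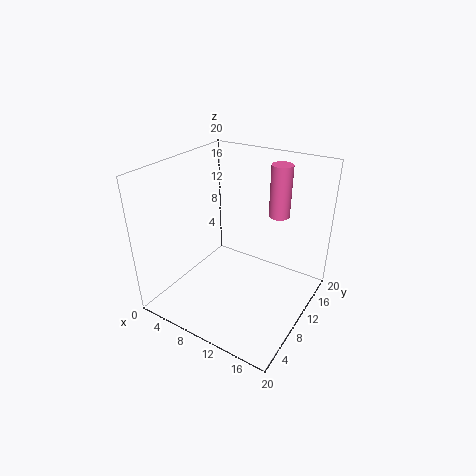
a = 13.5
b = 15.5
c = 12
s = 1.5
col = 'hotpink'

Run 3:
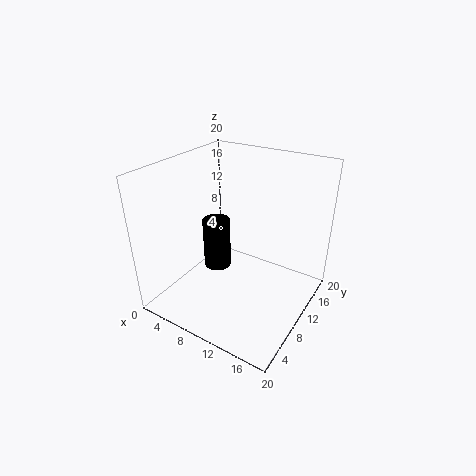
a = 6
b = 10.5
c = 4
s = 2
col = 'black'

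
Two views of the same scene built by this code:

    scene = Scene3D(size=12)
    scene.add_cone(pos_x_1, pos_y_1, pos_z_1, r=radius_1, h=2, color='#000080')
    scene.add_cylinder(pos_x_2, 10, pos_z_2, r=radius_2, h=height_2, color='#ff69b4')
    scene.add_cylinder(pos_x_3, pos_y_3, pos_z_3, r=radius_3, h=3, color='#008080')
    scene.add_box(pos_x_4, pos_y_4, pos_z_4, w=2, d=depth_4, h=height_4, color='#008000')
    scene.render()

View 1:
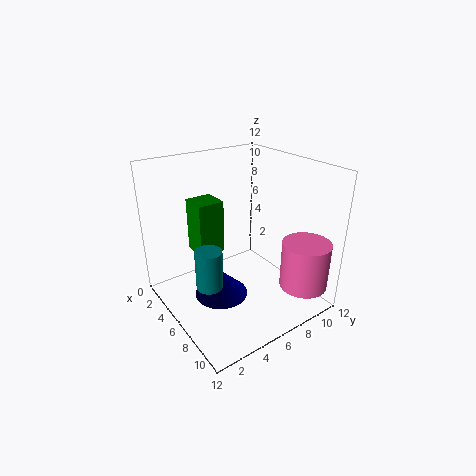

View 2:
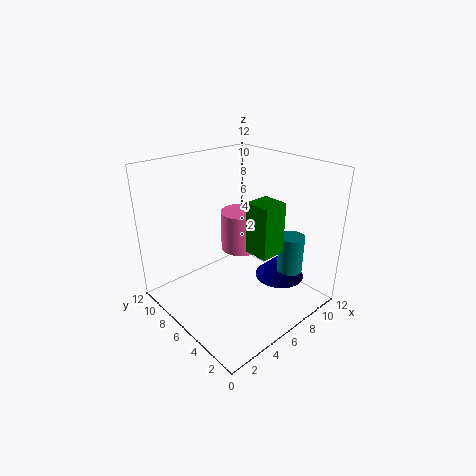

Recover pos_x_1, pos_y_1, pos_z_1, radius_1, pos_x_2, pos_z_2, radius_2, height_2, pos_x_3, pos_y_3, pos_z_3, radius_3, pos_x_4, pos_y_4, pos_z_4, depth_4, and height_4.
pos_x_1 = 8
pos_y_1 = 3
pos_z_1 = 3
radius_1 = 2
pos_x_2 = 10
pos_z_2 = 2
radius_2 = 2
height_2 = 4
pos_x_3 = 8
pos_y_3 = 2
pos_z_3 = 4
radius_3 = 1
pos_x_4 = 5
pos_y_4 = 2
pos_z_4 = 6
depth_4 = 2
height_4 = 4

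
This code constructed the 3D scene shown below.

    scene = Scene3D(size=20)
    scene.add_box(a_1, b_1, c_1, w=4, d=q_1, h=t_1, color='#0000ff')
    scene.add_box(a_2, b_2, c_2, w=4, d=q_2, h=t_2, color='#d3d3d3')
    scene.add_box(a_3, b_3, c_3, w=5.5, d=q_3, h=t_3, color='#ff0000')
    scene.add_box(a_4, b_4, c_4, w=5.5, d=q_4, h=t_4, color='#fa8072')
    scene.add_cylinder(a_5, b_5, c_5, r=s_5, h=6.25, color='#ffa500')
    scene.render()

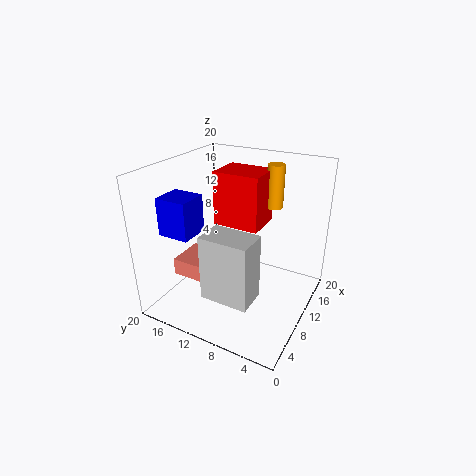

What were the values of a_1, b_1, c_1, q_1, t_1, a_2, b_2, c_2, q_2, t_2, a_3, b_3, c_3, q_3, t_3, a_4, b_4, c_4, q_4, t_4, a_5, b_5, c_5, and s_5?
a_1 = 3; b_1 = 13.5; c_1 = 11.75; q_1 = 4.25; t_1 = 5; a_2 = 2; b_2 = 4.75; c_2 = 5; q_2 = 6.25; t_2 = 8.5; a_3 = 11; b_3 = 7.75; c_3 = 10.75; q_3 = 6.75; t_3 = 7.75; a_4 = 6.25; b_4 = 12.5; c_4 = 3.5; q_4 = 6.25; t_4 = 2.5; a_5 = 16; b_5 = 7.25; c_5 = 13; s_5 = 1.25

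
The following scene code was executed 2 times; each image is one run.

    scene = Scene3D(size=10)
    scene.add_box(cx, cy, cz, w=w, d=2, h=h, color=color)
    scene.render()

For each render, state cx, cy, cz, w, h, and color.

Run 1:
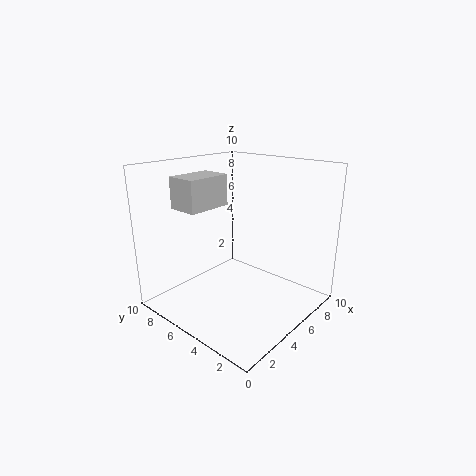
cx = 1.25; cy = 5.25; cz = 7.5; w = 3; h = 2; color = 'lightgray'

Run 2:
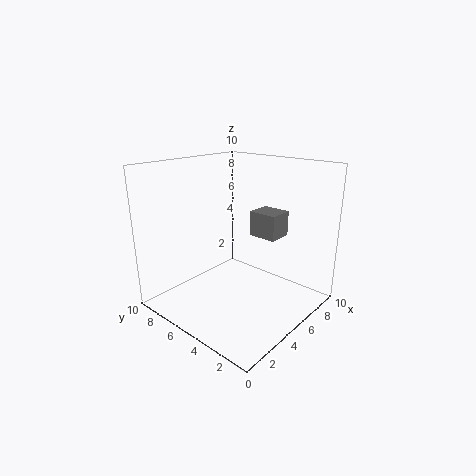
cx = 6; cy = 2.75; cz = 5; w = 1.75; h = 1.75; color = 'gray'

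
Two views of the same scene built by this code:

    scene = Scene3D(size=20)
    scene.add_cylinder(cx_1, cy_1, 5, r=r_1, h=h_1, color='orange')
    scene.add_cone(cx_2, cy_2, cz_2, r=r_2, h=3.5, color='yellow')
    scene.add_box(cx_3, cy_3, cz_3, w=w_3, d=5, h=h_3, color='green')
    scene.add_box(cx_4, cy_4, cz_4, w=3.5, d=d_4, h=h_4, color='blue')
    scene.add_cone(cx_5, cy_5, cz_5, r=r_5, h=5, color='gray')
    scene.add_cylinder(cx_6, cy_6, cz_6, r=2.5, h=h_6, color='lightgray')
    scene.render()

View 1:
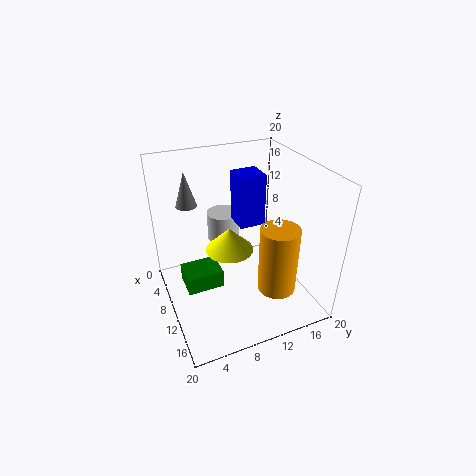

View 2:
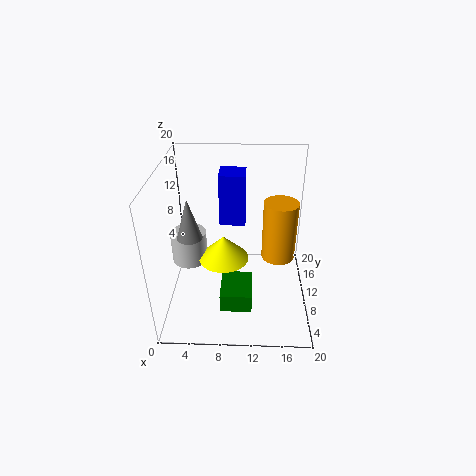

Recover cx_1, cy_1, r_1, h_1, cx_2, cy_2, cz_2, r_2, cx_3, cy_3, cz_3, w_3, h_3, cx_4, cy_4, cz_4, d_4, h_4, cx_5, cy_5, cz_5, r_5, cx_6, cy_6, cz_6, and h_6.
cx_1 = 16; cy_1 = 13; r_1 = 2.5; h_1 = 9; cx_2 = 8; cy_2 = 9.5; cz_2 = 7; r_2 = 3.5; cx_3 = 8; cy_3 = 2; cz_3 = 4; w_3 = 4; h_3 = 2.5; cx_4 = 7.5; cy_4 = 10; cz_4 = 12; d_4 = 3.5; h_4 = 7; cx_5 = 4.5; cy_5 = 4.5; cz_5 = 13.5; r_5 = 1.5; cx_6 = 3; cy_6 = 10.5; cz_6 = 6; h_6 = 4.5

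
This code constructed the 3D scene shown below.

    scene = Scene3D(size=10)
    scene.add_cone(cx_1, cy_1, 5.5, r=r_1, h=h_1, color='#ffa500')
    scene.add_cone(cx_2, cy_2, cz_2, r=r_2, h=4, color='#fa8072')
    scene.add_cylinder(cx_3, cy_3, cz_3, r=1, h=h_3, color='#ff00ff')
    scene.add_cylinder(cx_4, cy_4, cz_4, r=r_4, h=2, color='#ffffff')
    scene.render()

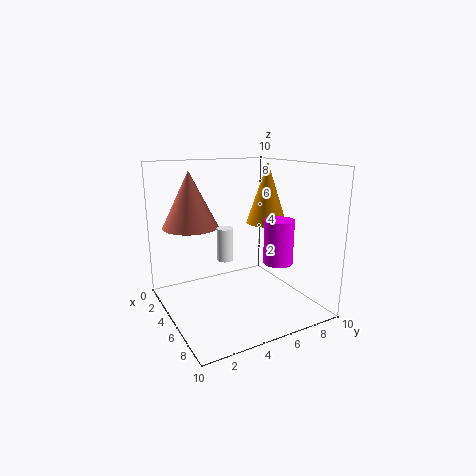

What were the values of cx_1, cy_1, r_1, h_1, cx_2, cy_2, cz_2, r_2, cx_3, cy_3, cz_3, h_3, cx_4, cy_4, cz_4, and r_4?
cx_1 = 4, cy_1 = 8, r_1 = 1.5, h_1 = 4.5, cx_2 = 2.5, cy_2 = 2.5, cz_2 = 5.5, r_2 = 2, cx_3 = 7, cy_3 = 7, cz_3 = 3.5, h_3 = 3, cx_4 = 7, cy_4 = 3, cz_4 = 4.5, r_4 = 0.5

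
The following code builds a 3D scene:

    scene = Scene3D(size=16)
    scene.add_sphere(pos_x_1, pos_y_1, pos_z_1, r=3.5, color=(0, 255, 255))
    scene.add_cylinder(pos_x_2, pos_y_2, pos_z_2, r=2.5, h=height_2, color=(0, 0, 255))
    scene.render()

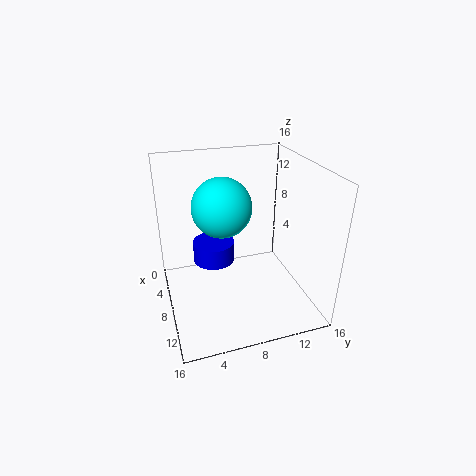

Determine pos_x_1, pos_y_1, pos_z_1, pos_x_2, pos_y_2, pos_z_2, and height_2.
pos_x_1 = 5; pos_y_1 = 7; pos_z_1 = 10.5; pos_x_2 = 4.5; pos_y_2 = 6; pos_z_2 = 3.5; height_2 = 2.5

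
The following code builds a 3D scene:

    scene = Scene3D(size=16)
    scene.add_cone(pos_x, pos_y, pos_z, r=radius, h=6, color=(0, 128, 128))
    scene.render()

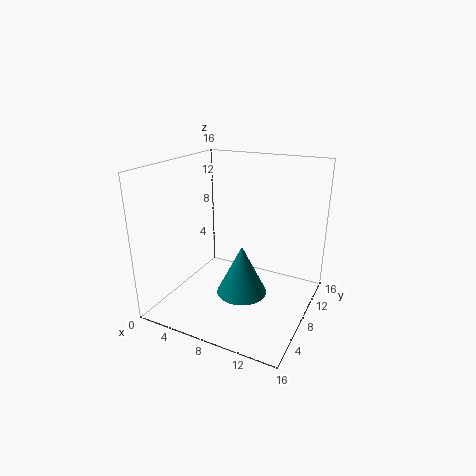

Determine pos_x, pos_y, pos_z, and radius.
pos_x = 8
pos_y = 9
pos_z = 0.5
radius = 3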